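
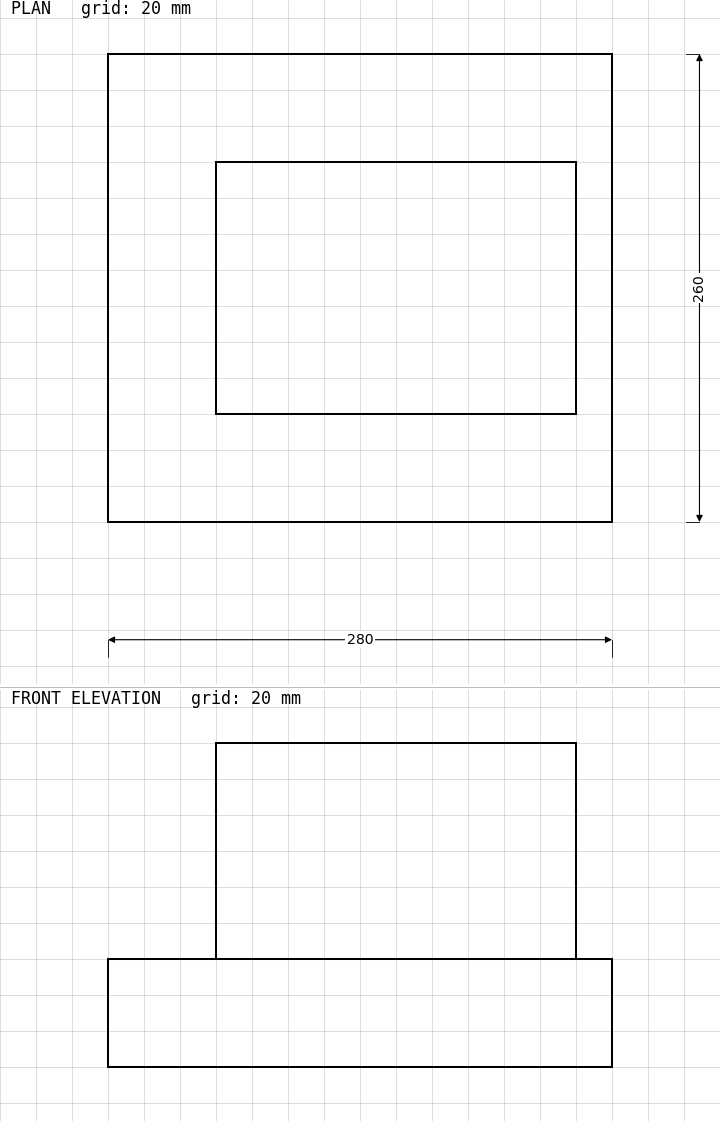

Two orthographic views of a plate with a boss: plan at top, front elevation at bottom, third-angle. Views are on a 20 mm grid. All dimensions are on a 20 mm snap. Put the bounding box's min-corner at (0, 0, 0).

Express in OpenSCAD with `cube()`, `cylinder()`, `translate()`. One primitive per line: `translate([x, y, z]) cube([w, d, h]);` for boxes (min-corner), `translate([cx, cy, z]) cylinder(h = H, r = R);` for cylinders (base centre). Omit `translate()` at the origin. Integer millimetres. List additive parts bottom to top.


cube([280, 260, 60]);
translate([60, 60, 60]) cube([200, 140, 120]);


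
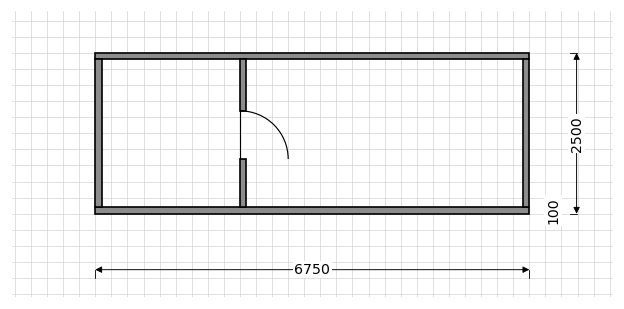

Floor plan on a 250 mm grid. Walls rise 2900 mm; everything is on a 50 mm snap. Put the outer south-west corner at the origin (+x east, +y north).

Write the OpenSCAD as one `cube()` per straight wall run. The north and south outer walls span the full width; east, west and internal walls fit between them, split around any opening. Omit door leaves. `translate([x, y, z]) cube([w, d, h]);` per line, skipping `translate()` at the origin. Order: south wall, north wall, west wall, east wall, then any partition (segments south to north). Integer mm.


cube([6750, 100, 2900]);
translate([0, 2400, 0]) cube([6750, 100, 2900]);
translate([0, 100, 0]) cube([100, 2300, 2900]);
translate([6650, 100, 0]) cube([100, 2300, 2900]);
translate([2250, 100, 0]) cube([100, 750, 2900]);
translate([2250, 1600, 0]) cube([100, 800, 2900]);


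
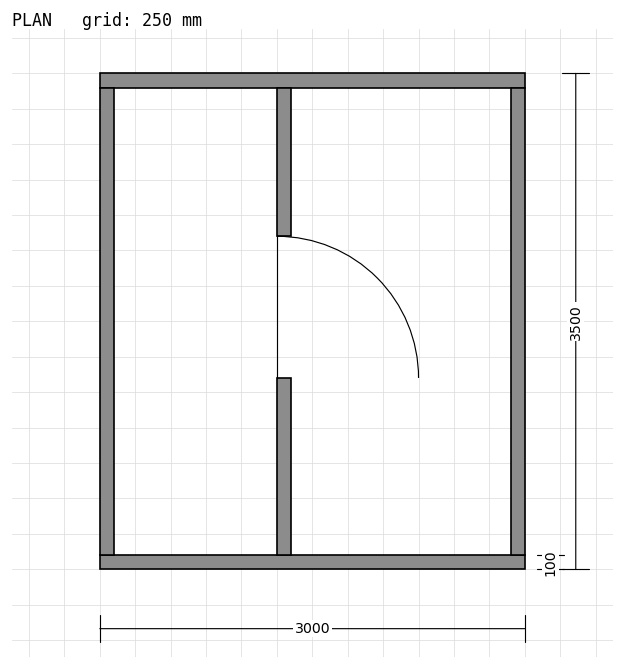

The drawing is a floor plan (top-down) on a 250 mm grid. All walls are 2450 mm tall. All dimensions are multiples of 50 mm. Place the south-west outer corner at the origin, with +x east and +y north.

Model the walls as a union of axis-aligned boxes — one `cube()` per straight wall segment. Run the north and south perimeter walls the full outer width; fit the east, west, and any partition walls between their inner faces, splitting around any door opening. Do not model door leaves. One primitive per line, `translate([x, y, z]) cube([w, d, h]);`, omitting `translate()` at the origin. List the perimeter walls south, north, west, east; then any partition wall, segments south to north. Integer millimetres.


cube([3000, 100, 2450]);
translate([0, 3400, 0]) cube([3000, 100, 2450]);
translate([0, 100, 0]) cube([100, 3300, 2450]);
translate([2900, 100, 0]) cube([100, 3300, 2450]);
translate([1250, 100, 0]) cube([100, 1250, 2450]);
translate([1250, 2350, 0]) cube([100, 1050, 2450]);


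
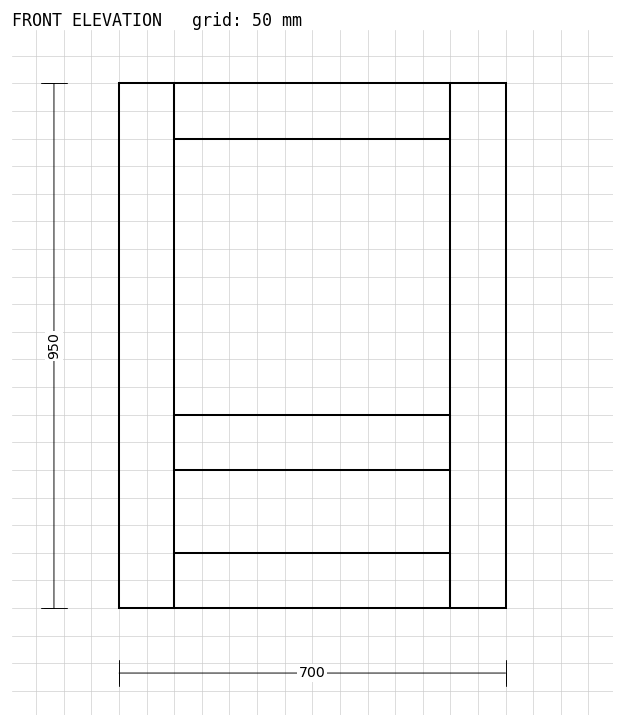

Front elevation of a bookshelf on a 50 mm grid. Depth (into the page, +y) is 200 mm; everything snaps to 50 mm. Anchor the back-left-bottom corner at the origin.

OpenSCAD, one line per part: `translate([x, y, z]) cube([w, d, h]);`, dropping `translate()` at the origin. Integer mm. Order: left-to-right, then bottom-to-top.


cube([100, 200, 950]);
translate([100, 0, 0]) cube([500, 200, 100]);
translate([100, 0, 250]) cube([500, 200, 100]);
translate([100, 0, 850]) cube([500, 200, 100]);
translate([600, 0, 0]) cube([100, 200, 950]);


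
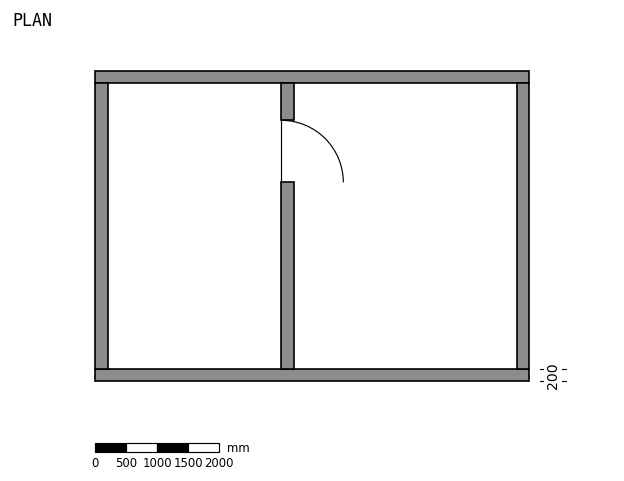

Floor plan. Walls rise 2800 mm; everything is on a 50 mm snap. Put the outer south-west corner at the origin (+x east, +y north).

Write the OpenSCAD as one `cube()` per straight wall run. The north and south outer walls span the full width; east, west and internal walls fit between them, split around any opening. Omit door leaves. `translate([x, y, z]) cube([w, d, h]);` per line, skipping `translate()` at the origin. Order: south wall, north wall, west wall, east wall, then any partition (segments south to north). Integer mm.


cube([7000, 200, 2800]);
translate([0, 4800, 0]) cube([7000, 200, 2800]);
translate([0, 200, 0]) cube([200, 4600, 2800]);
translate([6800, 200, 0]) cube([200, 4600, 2800]);
translate([3000, 200, 0]) cube([200, 3000, 2800]);
translate([3000, 4200, 0]) cube([200, 600, 2800]);


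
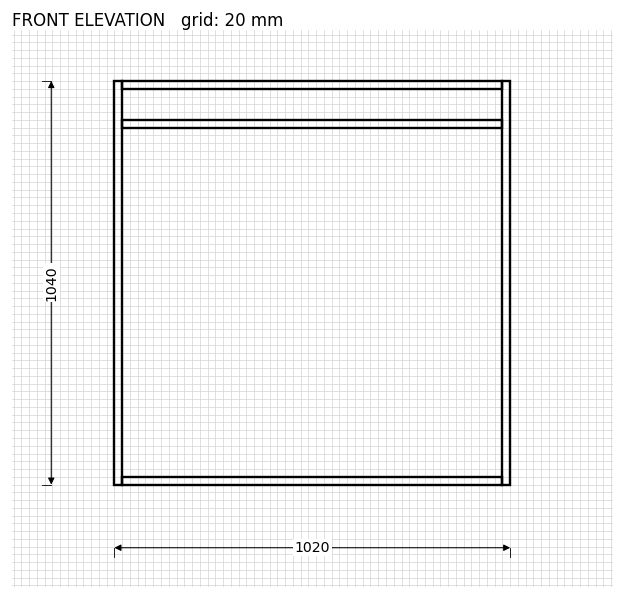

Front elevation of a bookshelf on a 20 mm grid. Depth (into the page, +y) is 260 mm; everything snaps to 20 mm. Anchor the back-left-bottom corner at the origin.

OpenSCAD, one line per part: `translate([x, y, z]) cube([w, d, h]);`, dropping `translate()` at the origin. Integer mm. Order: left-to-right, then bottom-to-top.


cube([20, 260, 1040]);
translate([20, 0, 0]) cube([980, 260, 20]);
translate([20, 0, 920]) cube([980, 260, 20]);
translate([20, 0, 1020]) cube([980, 260, 20]);
translate([1000, 0, 0]) cube([20, 260, 1040]);


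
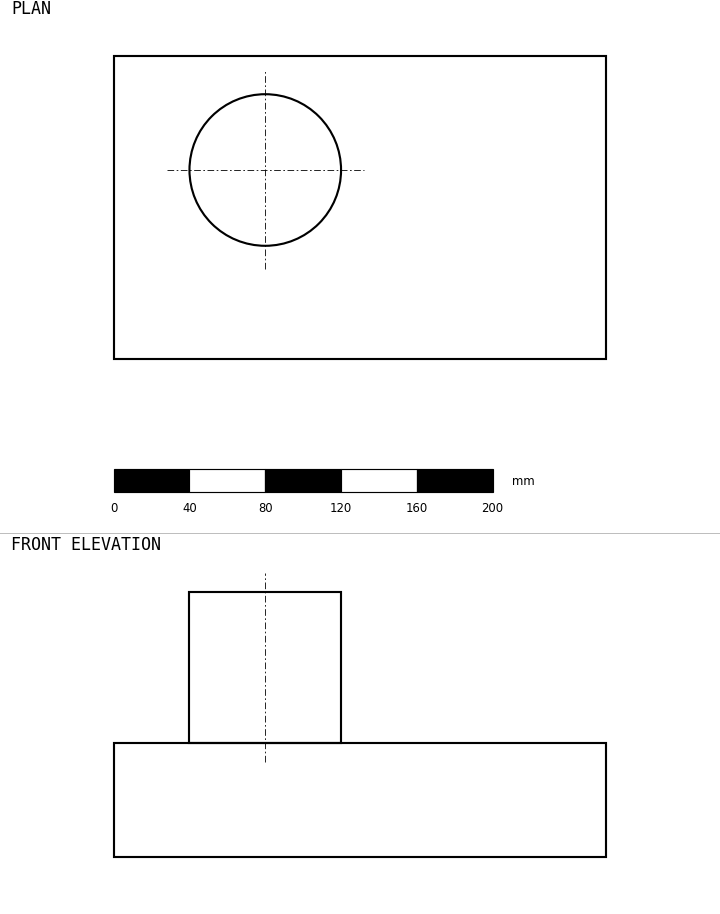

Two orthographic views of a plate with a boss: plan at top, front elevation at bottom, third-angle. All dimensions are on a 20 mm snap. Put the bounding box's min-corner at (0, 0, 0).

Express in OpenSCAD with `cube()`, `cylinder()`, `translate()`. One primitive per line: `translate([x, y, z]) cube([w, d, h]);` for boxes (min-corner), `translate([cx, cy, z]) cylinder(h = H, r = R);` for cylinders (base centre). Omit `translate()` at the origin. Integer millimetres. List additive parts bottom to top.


cube([260, 160, 60]);
translate([80, 100, 60]) cylinder(h = 80, r = 40);


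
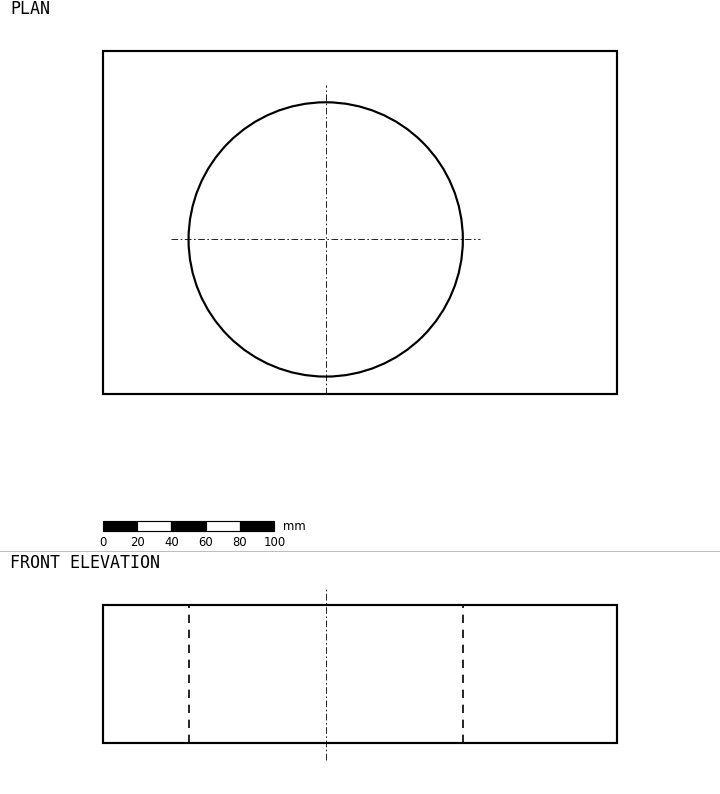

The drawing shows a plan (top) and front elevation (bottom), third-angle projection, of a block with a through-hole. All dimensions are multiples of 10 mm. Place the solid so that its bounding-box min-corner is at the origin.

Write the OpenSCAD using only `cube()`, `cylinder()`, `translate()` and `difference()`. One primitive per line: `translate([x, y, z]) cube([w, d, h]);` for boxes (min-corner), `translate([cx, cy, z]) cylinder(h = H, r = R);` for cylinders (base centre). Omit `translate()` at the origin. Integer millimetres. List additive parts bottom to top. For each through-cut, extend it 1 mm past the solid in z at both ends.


difference() {
  cube([300, 200, 80]);
  translate([130, 90, -1]) cylinder(h = 82, r = 80);
}


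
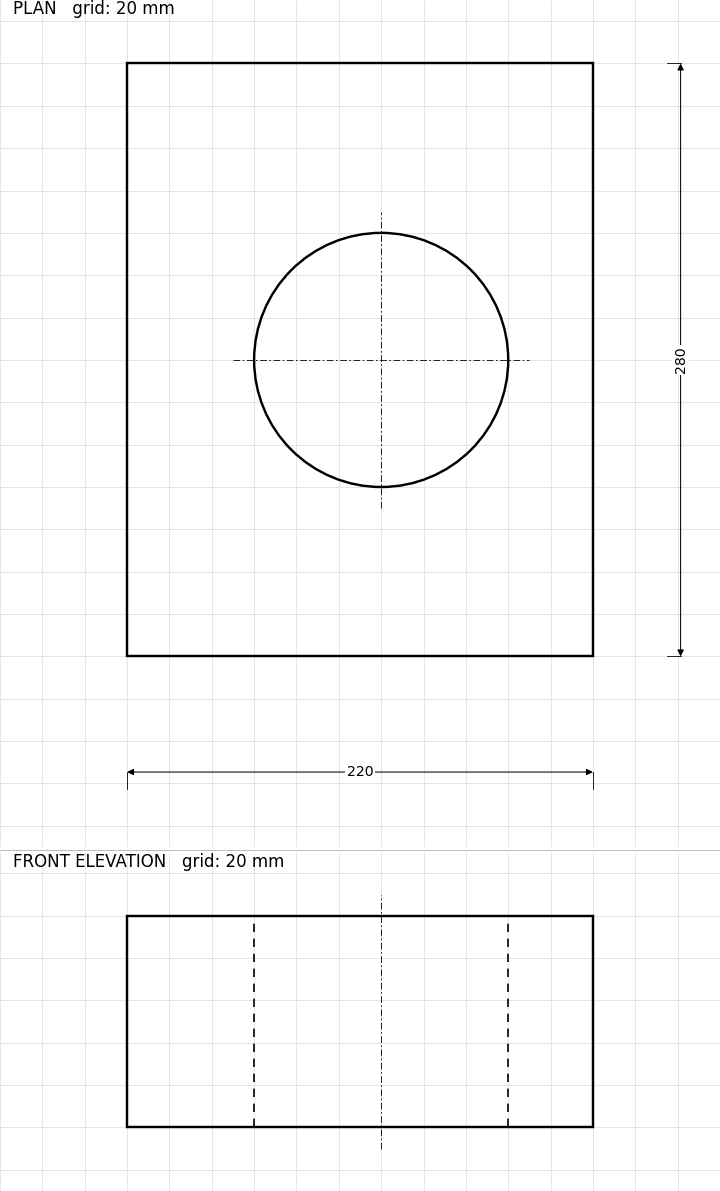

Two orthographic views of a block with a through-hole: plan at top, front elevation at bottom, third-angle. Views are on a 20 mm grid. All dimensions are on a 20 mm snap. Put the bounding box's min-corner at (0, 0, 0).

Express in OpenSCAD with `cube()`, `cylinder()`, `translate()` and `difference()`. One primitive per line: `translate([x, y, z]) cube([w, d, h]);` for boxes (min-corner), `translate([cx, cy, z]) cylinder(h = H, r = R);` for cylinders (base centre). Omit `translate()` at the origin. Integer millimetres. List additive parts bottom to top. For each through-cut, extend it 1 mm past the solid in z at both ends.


difference() {
  cube([220, 280, 100]);
  translate([120, 140, -1]) cylinder(h = 102, r = 60);
}


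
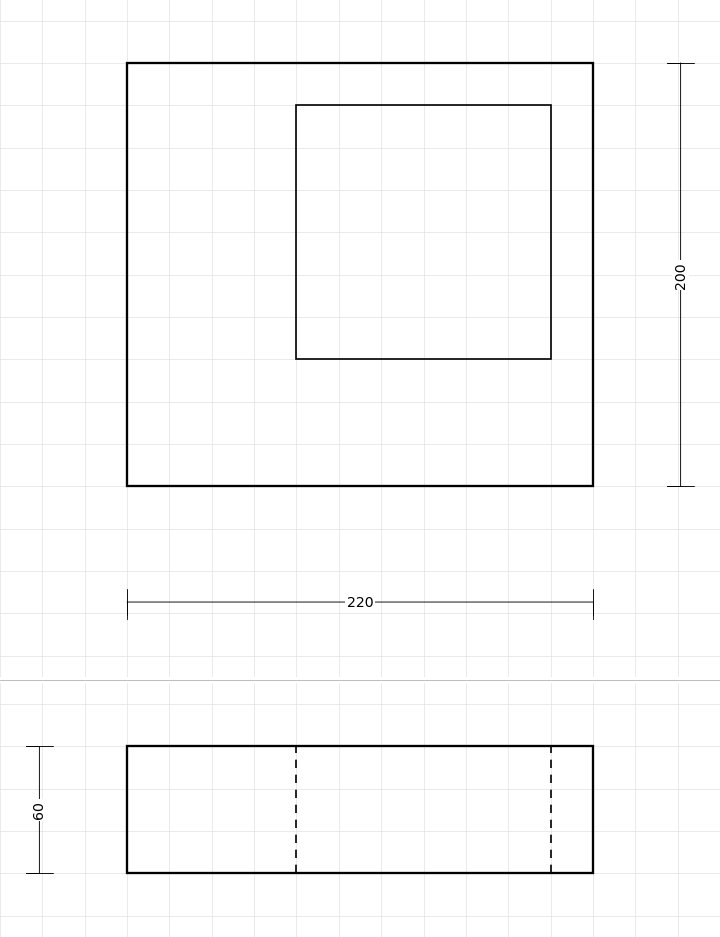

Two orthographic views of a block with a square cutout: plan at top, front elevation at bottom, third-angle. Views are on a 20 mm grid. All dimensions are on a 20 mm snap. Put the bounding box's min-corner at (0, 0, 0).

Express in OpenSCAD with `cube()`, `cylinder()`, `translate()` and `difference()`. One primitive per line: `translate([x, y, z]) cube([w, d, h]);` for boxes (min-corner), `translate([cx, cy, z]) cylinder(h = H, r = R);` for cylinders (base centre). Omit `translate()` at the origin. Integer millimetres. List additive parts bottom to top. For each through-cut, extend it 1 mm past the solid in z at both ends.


difference() {
  cube([220, 200, 60]);
  translate([80, 60, -1]) cube([120, 120, 62]);
}


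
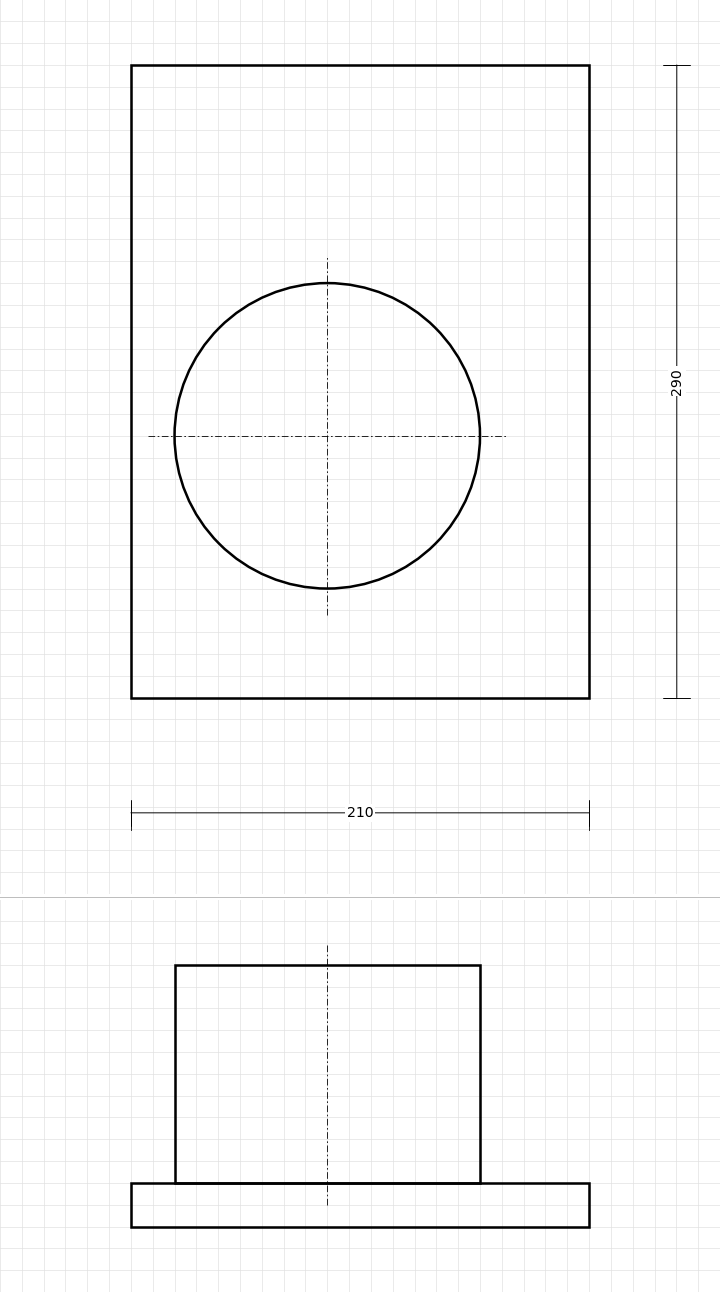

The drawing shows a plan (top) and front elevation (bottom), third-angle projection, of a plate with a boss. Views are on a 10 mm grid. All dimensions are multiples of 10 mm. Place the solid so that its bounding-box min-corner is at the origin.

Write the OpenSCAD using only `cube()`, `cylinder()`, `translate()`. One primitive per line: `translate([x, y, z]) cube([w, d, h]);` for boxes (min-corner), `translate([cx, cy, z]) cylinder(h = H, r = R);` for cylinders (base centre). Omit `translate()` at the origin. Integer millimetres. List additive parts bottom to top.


cube([210, 290, 20]);
translate([90, 120, 20]) cylinder(h = 100, r = 70);


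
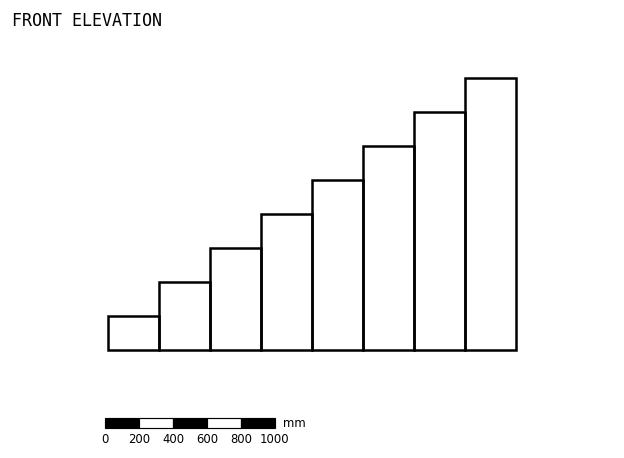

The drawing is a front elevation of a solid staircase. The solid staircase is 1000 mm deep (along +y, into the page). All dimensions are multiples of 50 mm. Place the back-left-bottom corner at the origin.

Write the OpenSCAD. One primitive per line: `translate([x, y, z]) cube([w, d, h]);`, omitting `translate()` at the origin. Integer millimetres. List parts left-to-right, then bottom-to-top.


cube([300, 1000, 200]);
translate([300, 0, 0]) cube([300, 1000, 400]);
translate([600, 0, 0]) cube([300, 1000, 600]);
translate([900, 0, 0]) cube([300, 1000, 800]);
translate([1200, 0, 0]) cube([300, 1000, 1000]);
translate([1500, 0, 0]) cube([300, 1000, 1200]);
translate([1800, 0, 0]) cube([300, 1000, 1400]);
translate([2100, 0, 0]) cube([300, 1000, 1600]);


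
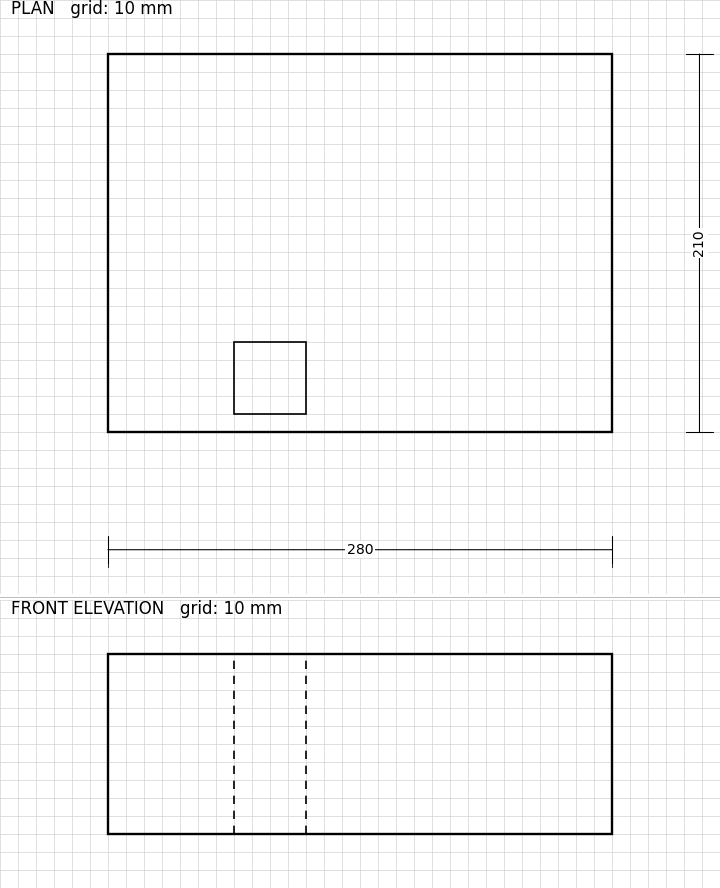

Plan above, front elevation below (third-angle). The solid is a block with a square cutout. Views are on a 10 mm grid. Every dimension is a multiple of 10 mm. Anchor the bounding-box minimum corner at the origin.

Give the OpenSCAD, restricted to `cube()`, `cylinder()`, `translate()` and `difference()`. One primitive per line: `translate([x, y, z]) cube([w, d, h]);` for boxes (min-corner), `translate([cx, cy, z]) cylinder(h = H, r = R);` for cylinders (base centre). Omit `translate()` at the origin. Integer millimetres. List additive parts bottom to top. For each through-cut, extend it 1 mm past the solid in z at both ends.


difference() {
  cube([280, 210, 100]);
  translate([70, 10, -1]) cube([40, 40, 102]);
}


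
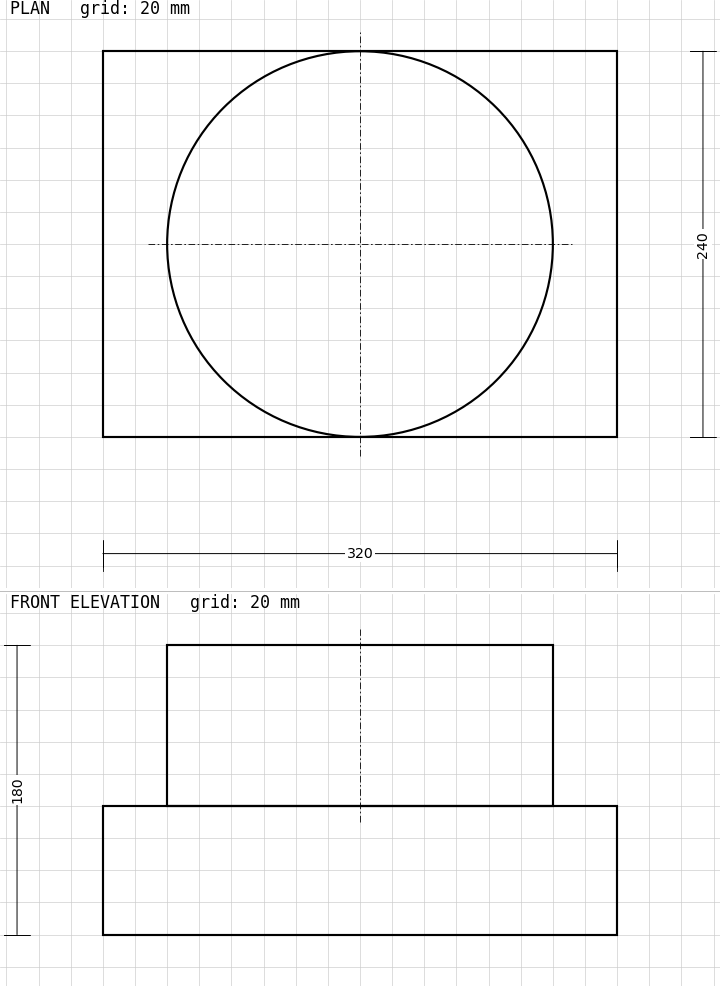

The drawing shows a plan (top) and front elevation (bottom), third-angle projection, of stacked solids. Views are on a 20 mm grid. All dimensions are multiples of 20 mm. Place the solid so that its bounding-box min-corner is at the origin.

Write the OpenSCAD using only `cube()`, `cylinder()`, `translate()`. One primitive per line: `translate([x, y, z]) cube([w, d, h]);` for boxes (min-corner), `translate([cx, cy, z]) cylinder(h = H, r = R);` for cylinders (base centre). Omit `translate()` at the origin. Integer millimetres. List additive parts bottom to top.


cube([320, 240, 80]);
translate([160, 120, 80]) cylinder(h = 100, r = 120);


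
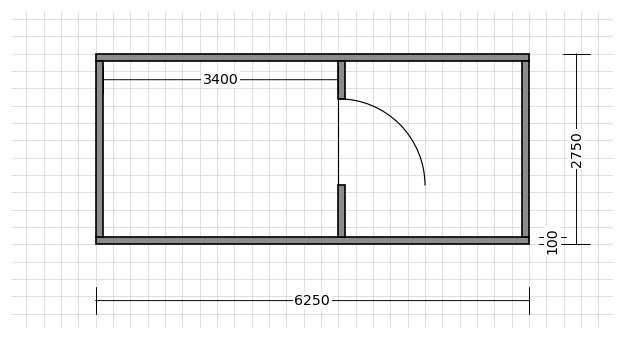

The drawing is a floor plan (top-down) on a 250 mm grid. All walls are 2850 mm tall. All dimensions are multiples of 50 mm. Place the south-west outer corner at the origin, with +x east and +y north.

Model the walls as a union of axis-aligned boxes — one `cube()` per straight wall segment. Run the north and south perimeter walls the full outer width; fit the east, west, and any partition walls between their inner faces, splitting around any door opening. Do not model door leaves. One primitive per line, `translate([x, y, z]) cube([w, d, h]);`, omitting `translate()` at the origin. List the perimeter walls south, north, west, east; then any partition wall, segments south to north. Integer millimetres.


cube([6250, 100, 2850]);
translate([0, 2650, 0]) cube([6250, 100, 2850]);
translate([0, 100, 0]) cube([100, 2550, 2850]);
translate([6150, 100, 0]) cube([100, 2550, 2850]);
translate([3500, 100, 0]) cube([100, 750, 2850]);
translate([3500, 2100, 0]) cube([100, 550, 2850]);


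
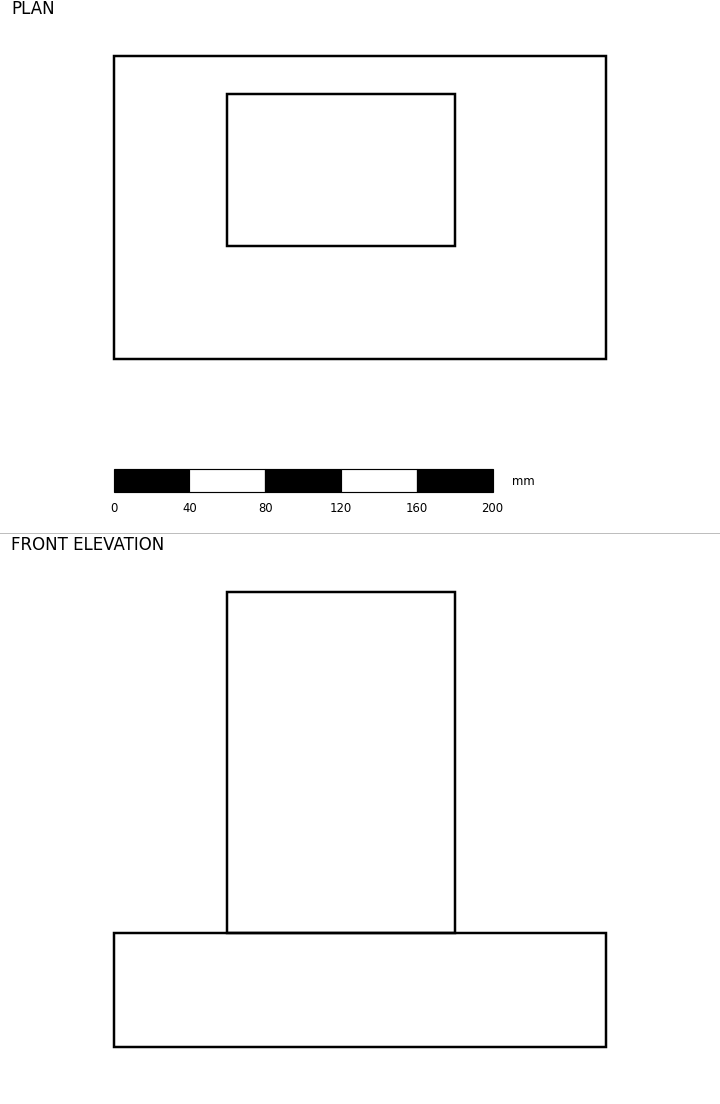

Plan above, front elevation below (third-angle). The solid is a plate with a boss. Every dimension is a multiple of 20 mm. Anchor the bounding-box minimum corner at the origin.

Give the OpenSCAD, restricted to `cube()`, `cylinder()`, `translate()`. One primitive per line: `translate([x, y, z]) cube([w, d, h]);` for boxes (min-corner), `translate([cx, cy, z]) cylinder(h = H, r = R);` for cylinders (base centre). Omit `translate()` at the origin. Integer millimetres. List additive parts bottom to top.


cube([260, 160, 60]);
translate([60, 60, 60]) cube([120, 80, 180]);


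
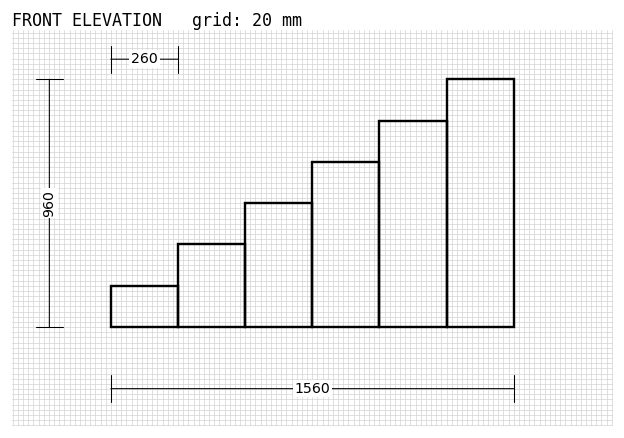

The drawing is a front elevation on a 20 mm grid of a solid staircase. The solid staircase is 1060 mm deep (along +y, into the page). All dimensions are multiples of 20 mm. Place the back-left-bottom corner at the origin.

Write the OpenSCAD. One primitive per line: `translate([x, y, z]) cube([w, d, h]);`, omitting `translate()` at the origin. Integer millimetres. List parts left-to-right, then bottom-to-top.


cube([260, 1060, 160]);
translate([260, 0, 0]) cube([260, 1060, 320]);
translate([520, 0, 0]) cube([260, 1060, 480]);
translate([780, 0, 0]) cube([260, 1060, 640]);
translate([1040, 0, 0]) cube([260, 1060, 800]);
translate([1300, 0, 0]) cube([260, 1060, 960]);


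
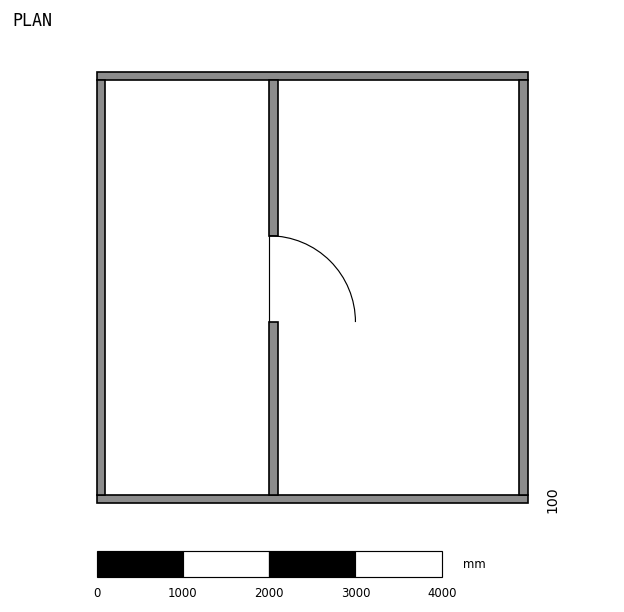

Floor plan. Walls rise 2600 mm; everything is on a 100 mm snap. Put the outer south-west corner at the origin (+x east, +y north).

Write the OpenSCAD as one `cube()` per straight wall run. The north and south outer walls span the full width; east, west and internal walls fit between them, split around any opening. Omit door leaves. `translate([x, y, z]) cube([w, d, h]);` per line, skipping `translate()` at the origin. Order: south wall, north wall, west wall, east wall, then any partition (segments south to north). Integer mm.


cube([5000, 100, 2600]);
translate([0, 4900, 0]) cube([5000, 100, 2600]);
translate([0, 100, 0]) cube([100, 4800, 2600]);
translate([4900, 100, 0]) cube([100, 4800, 2600]);
translate([2000, 100, 0]) cube([100, 2000, 2600]);
translate([2000, 3100, 0]) cube([100, 1800, 2600]);


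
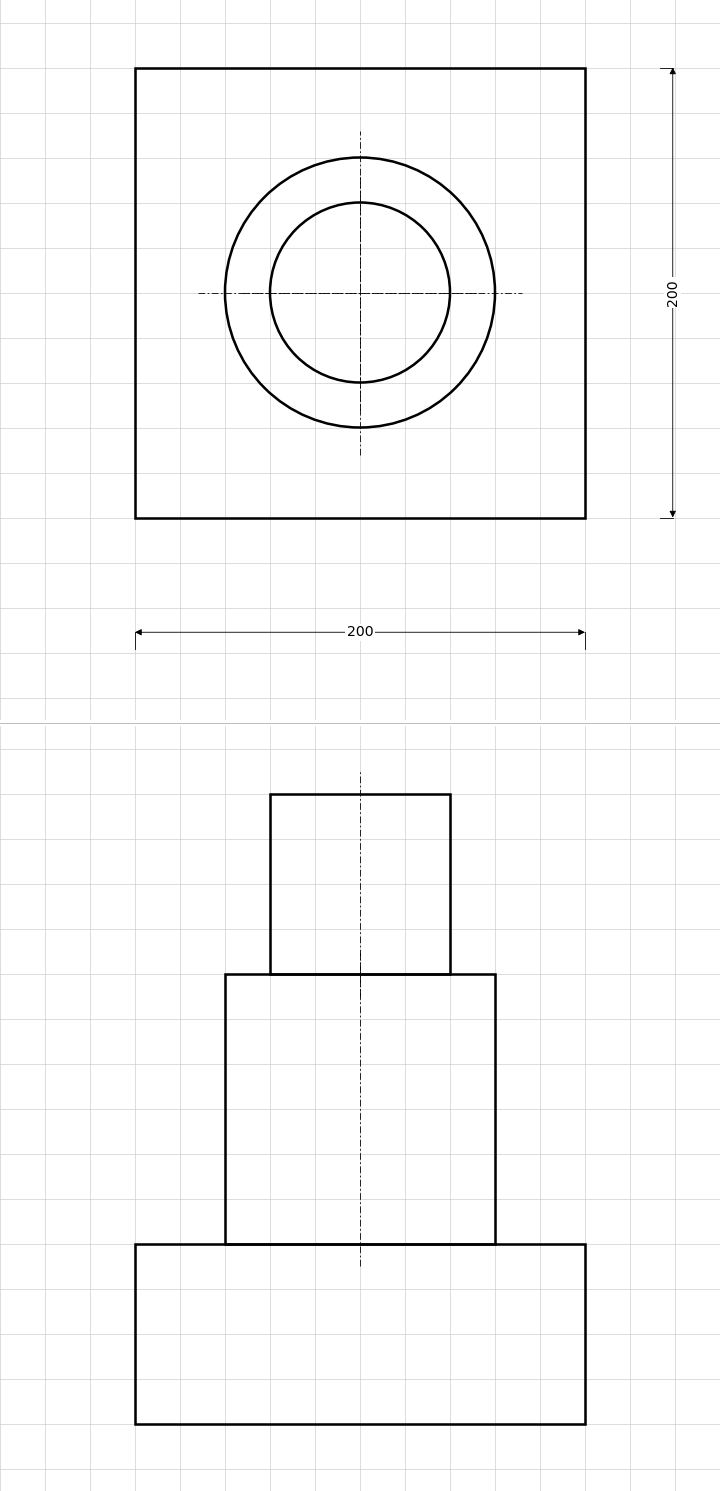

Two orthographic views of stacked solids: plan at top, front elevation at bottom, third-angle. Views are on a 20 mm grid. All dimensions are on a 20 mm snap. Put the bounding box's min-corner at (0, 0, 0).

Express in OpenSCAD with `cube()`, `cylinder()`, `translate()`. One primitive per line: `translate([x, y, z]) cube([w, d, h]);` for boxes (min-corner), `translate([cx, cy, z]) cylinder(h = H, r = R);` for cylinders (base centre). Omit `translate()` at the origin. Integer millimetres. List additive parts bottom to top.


cube([200, 200, 80]);
translate([100, 100, 80]) cylinder(h = 120, r = 60);
translate([100, 100, 200]) cylinder(h = 80, r = 40);


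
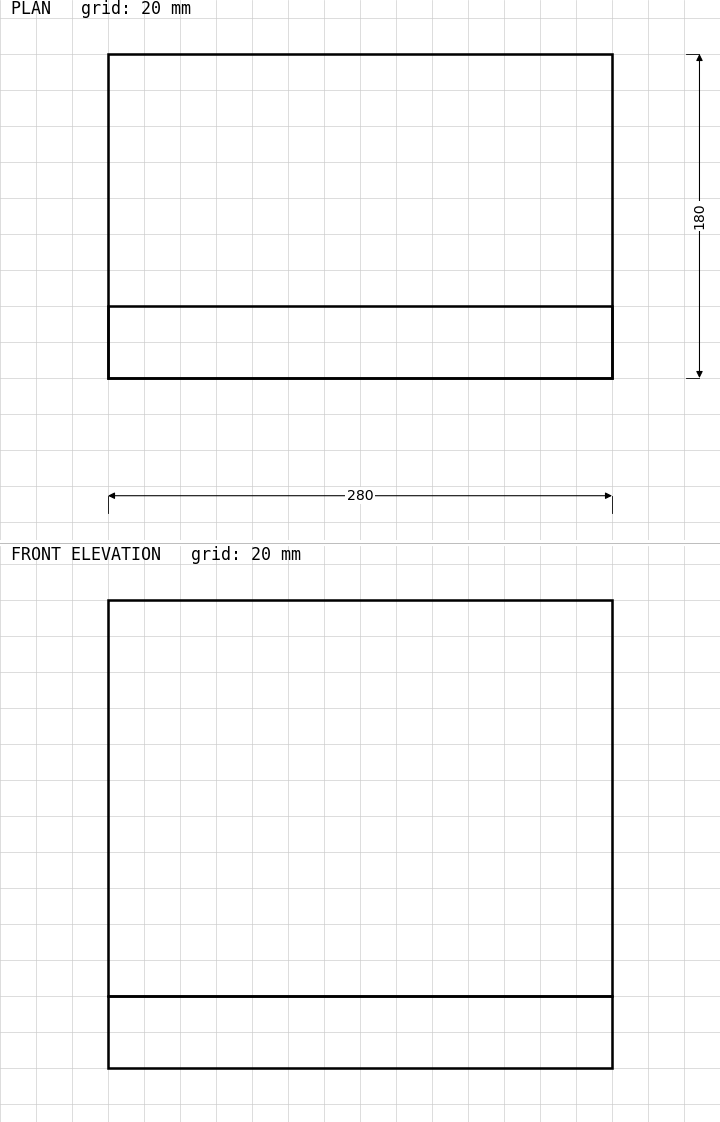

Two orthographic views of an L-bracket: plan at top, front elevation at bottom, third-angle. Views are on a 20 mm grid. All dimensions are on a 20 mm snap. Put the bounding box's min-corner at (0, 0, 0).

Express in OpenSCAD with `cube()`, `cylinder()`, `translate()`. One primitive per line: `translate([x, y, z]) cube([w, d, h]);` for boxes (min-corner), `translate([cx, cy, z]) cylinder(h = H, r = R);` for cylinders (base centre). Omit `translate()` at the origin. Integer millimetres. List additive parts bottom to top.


cube([280, 180, 40]);
translate([0, 0, 40]) cube([280, 40, 220]);


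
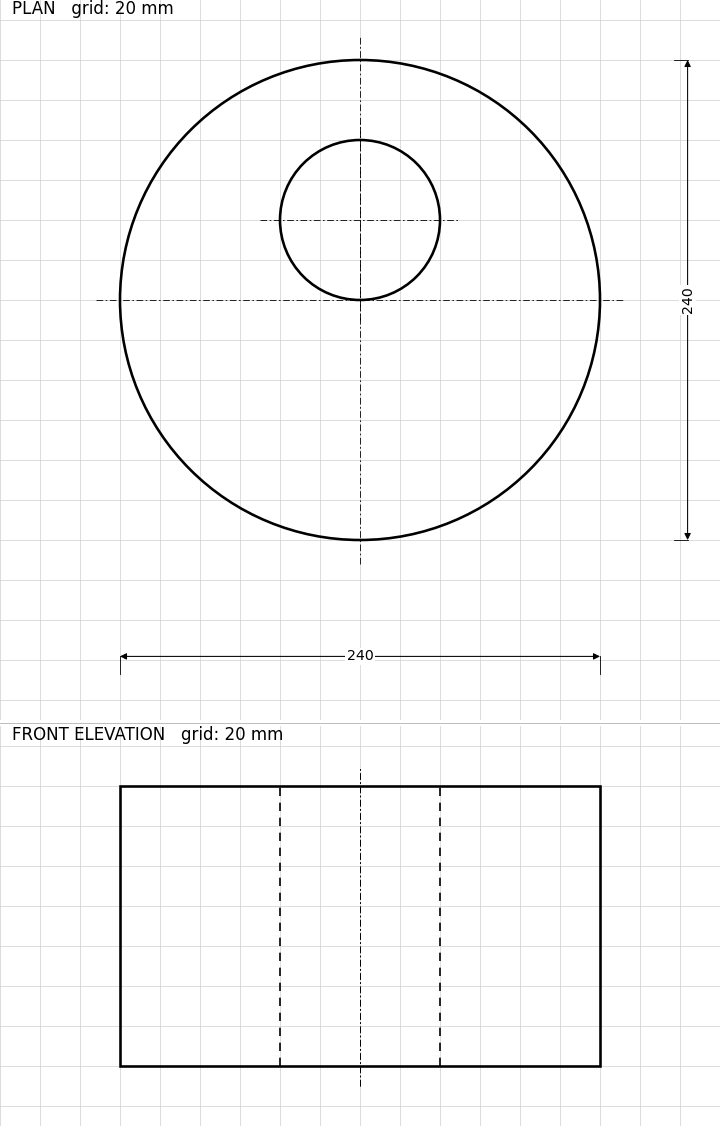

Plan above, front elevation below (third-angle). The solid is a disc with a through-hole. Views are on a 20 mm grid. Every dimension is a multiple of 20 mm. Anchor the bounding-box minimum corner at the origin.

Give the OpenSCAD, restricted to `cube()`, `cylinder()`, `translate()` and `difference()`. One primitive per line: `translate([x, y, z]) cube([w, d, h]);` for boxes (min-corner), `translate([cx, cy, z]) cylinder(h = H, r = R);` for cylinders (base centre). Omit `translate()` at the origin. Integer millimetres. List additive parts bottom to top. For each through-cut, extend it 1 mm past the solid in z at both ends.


difference() {
  translate([120, 120, 0]) cylinder(h = 140, r = 120);
  translate([120, 160, -1]) cylinder(h = 142, r = 40);
}


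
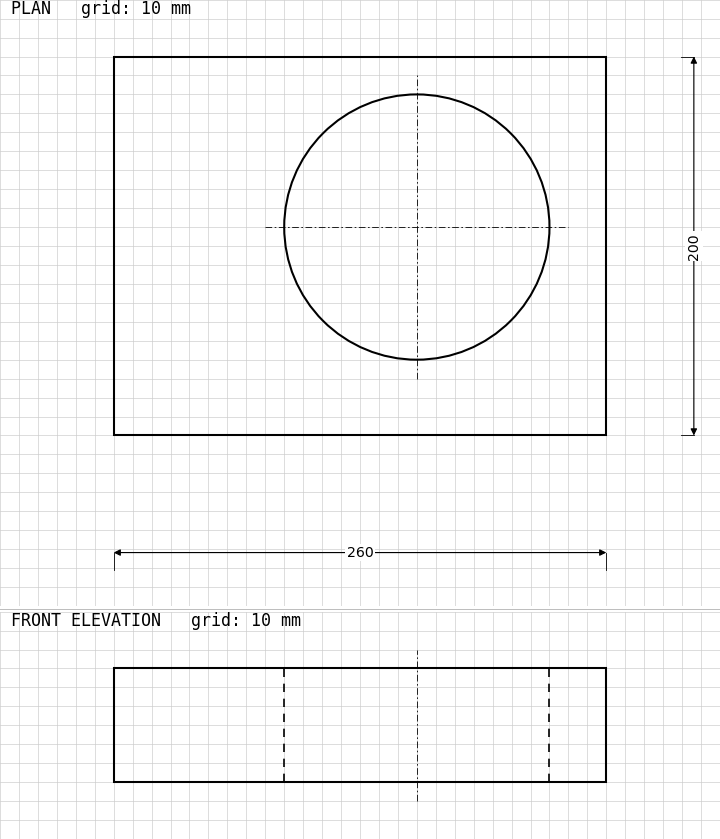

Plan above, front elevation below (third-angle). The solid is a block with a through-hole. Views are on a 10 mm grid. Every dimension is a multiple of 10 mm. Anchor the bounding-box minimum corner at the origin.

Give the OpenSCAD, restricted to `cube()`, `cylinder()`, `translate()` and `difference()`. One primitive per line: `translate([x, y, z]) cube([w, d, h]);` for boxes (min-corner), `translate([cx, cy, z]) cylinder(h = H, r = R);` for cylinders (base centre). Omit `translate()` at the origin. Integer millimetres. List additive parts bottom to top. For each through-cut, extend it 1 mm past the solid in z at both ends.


difference() {
  cube([260, 200, 60]);
  translate([160, 110, -1]) cylinder(h = 62, r = 70);
}


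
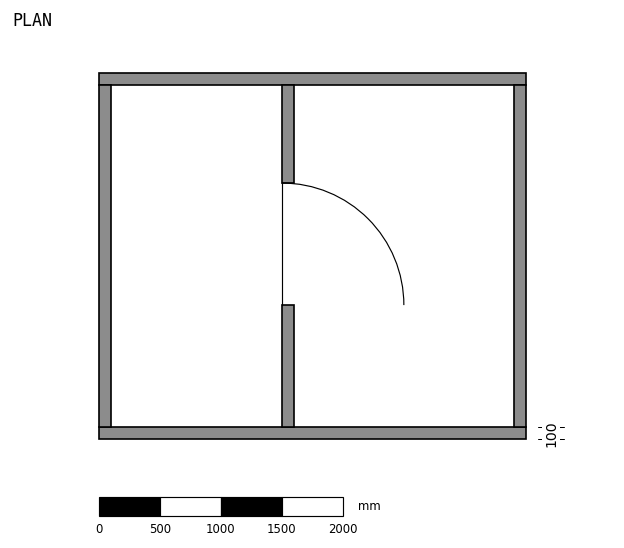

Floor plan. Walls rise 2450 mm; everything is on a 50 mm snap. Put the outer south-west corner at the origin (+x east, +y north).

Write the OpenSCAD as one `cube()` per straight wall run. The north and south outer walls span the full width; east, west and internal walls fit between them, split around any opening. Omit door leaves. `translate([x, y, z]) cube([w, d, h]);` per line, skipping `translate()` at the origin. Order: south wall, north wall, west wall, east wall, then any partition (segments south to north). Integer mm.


cube([3500, 100, 2450]);
translate([0, 2900, 0]) cube([3500, 100, 2450]);
translate([0, 100, 0]) cube([100, 2800, 2450]);
translate([3400, 100, 0]) cube([100, 2800, 2450]);
translate([1500, 100, 0]) cube([100, 1000, 2450]);
translate([1500, 2100, 0]) cube([100, 800, 2450]);


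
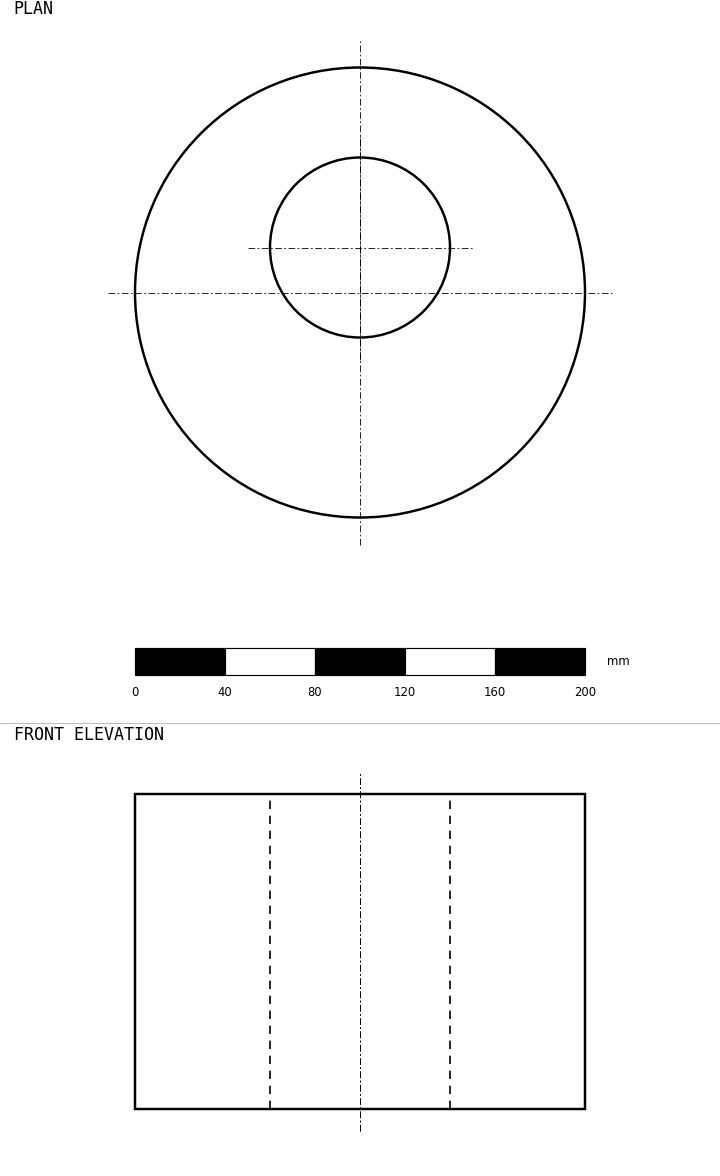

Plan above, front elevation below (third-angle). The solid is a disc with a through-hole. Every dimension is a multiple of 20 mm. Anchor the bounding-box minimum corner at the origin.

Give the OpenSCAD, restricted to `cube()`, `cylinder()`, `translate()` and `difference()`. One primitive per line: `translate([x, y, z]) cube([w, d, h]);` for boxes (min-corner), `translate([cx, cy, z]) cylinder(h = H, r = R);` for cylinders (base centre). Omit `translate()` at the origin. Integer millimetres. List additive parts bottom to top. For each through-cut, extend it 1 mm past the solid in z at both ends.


difference() {
  translate([100, 100, 0]) cylinder(h = 140, r = 100);
  translate([100, 120, -1]) cylinder(h = 142, r = 40);
}


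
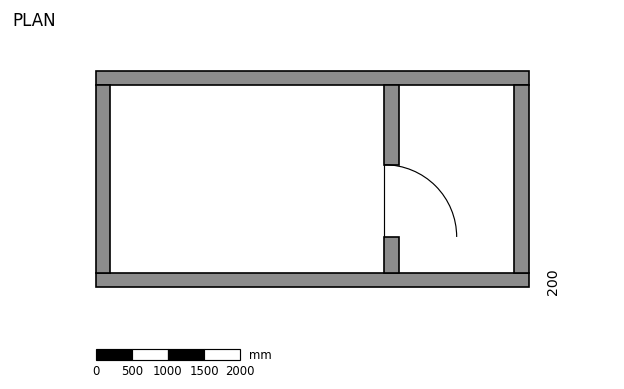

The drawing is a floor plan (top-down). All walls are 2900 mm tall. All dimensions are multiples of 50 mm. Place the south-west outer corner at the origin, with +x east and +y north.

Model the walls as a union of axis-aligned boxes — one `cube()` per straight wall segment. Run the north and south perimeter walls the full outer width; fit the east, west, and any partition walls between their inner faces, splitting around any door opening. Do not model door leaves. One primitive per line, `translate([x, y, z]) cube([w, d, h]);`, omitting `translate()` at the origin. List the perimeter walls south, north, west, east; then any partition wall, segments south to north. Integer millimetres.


cube([6000, 200, 2900]);
translate([0, 2800, 0]) cube([6000, 200, 2900]);
translate([0, 200, 0]) cube([200, 2600, 2900]);
translate([5800, 200, 0]) cube([200, 2600, 2900]);
translate([4000, 200, 0]) cube([200, 500, 2900]);
translate([4000, 1700, 0]) cube([200, 1100, 2900]);


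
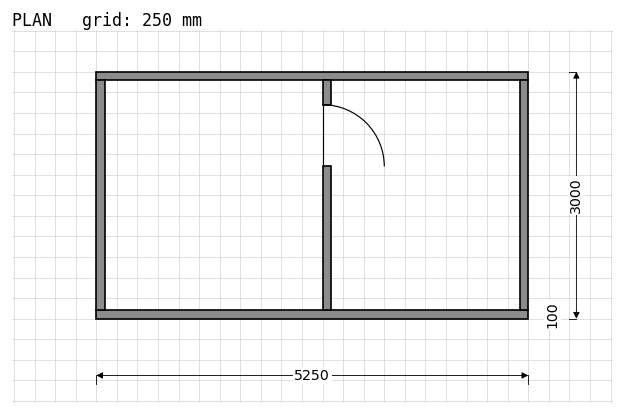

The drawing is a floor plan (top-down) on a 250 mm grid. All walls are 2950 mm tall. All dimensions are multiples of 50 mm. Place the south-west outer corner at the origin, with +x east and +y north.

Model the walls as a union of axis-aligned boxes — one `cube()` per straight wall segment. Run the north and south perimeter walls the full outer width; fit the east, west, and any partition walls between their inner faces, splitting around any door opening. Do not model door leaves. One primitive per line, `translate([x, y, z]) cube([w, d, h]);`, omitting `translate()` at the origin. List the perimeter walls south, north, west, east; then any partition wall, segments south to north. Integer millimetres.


cube([5250, 100, 2950]);
translate([0, 2900, 0]) cube([5250, 100, 2950]);
translate([0, 100, 0]) cube([100, 2800, 2950]);
translate([5150, 100, 0]) cube([100, 2800, 2950]);
translate([2750, 100, 0]) cube([100, 1750, 2950]);
translate([2750, 2600, 0]) cube([100, 300, 2950]);


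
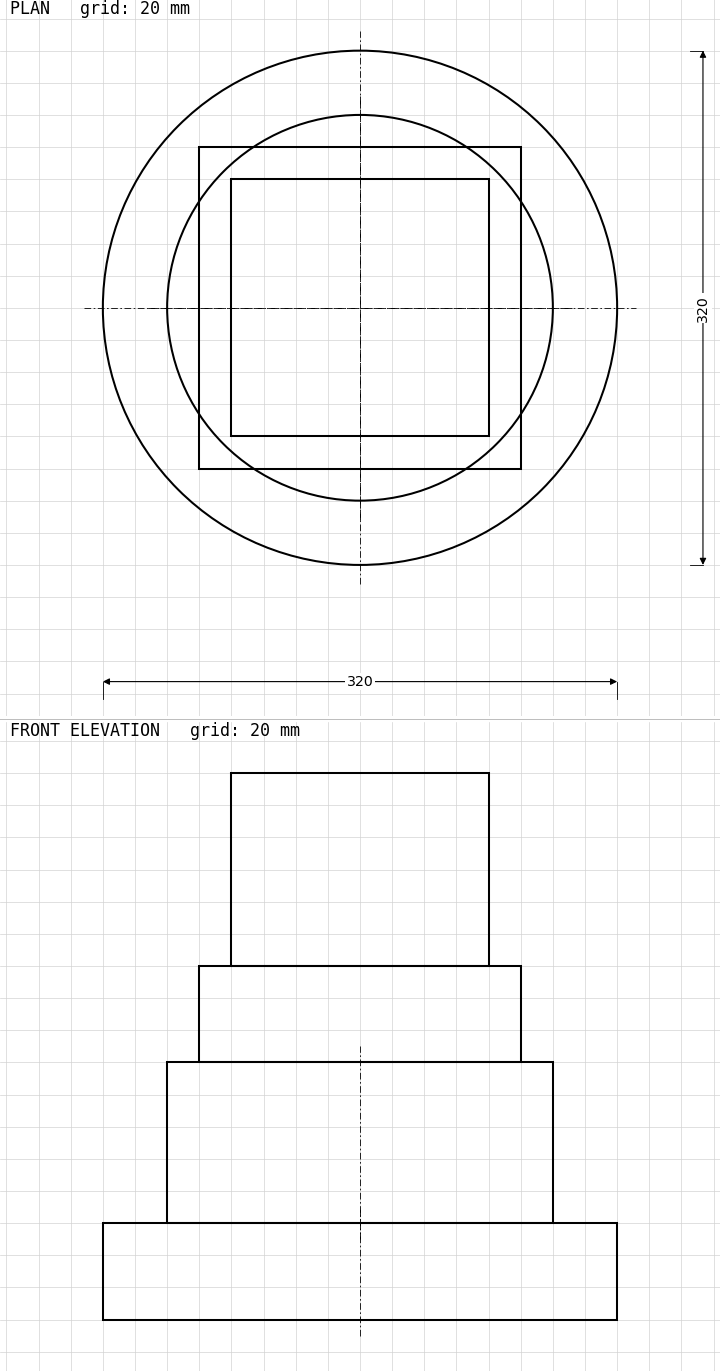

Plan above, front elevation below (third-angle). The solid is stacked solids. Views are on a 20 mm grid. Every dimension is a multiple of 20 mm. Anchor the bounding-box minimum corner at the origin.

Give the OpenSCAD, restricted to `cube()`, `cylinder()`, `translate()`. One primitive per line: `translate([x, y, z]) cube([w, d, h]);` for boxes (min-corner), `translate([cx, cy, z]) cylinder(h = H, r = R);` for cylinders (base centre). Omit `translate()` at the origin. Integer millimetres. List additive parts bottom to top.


translate([160, 160, 0]) cylinder(h = 60, r = 160);
translate([160, 160, 60]) cylinder(h = 100, r = 120);
translate([60, 60, 160]) cube([200, 200, 60]);
translate([80, 80, 220]) cube([160, 160, 120]);


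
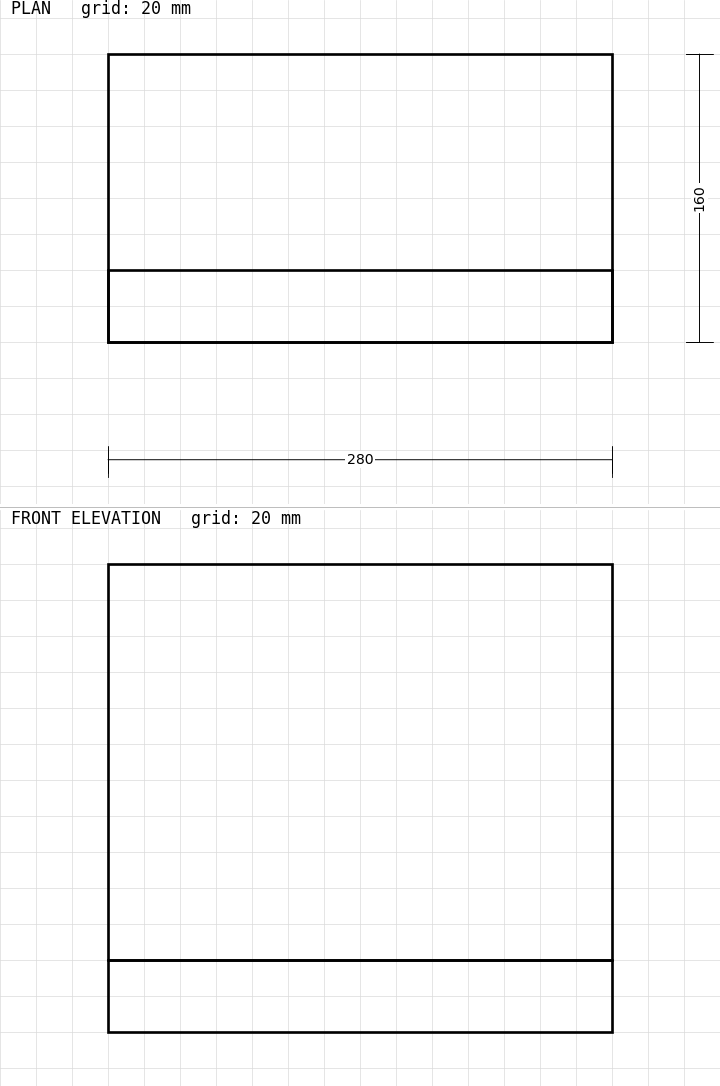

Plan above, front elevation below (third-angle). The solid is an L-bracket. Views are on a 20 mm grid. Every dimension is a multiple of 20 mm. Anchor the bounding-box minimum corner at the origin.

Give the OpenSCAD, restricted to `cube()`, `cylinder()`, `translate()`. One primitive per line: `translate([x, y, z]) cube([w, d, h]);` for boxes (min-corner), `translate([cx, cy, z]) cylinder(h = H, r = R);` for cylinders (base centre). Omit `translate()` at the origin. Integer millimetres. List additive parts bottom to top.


cube([280, 160, 40]);
translate([0, 0, 40]) cube([280, 40, 220]);


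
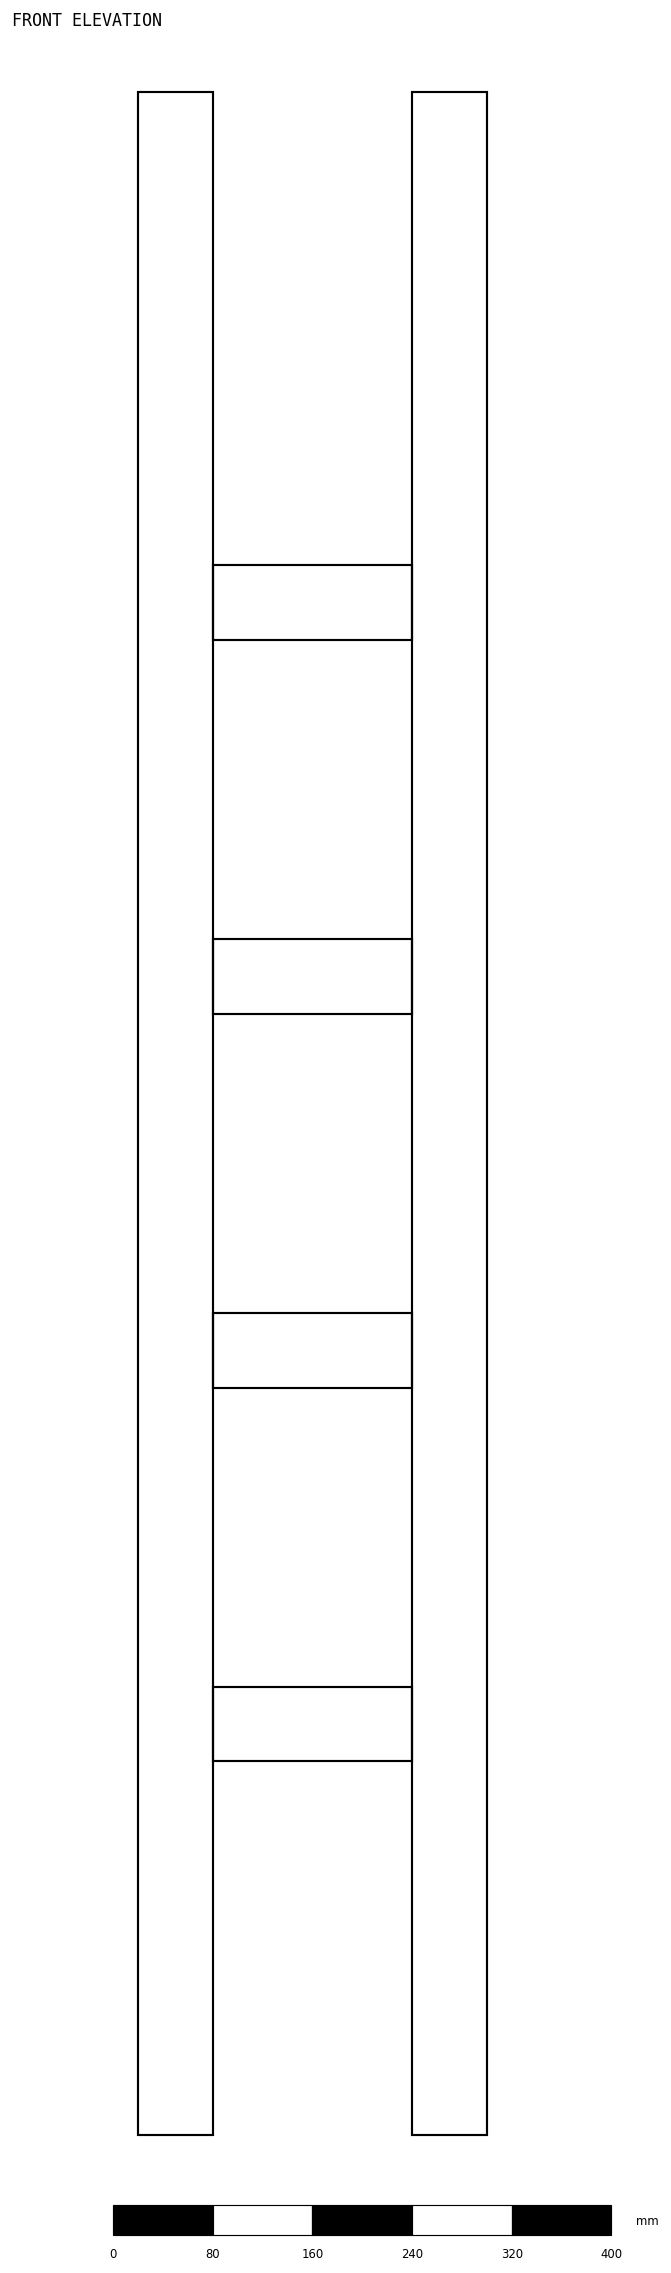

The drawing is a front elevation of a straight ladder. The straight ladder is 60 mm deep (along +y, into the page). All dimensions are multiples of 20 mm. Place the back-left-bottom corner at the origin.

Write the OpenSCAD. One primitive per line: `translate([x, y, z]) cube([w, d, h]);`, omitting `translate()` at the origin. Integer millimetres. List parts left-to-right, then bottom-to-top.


cube([60, 60, 1640]);
translate([60, 0, 300]) cube([160, 60, 60]);
translate([60, 0, 600]) cube([160, 60, 60]);
translate([60, 0, 900]) cube([160, 60, 60]);
translate([60, 0, 1200]) cube([160, 60, 60]);
translate([220, 0, 0]) cube([60, 60, 1640]);


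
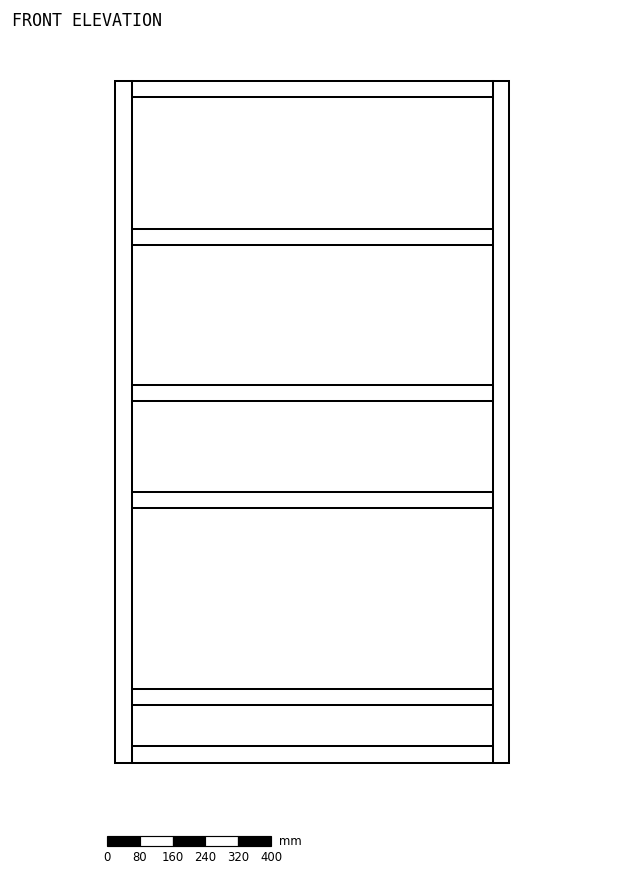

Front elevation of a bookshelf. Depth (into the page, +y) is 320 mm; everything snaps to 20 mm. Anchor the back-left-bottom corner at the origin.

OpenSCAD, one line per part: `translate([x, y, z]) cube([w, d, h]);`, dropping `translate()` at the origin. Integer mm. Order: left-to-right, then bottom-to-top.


cube([40, 320, 1660]);
translate([40, 0, 0]) cube([880, 320, 40]);
translate([40, 0, 140]) cube([880, 320, 40]);
translate([40, 0, 620]) cube([880, 320, 40]);
translate([40, 0, 880]) cube([880, 320, 40]);
translate([40, 0, 1260]) cube([880, 320, 40]);
translate([40, 0, 1620]) cube([880, 320, 40]);
translate([920, 0, 0]) cube([40, 320, 1660]);


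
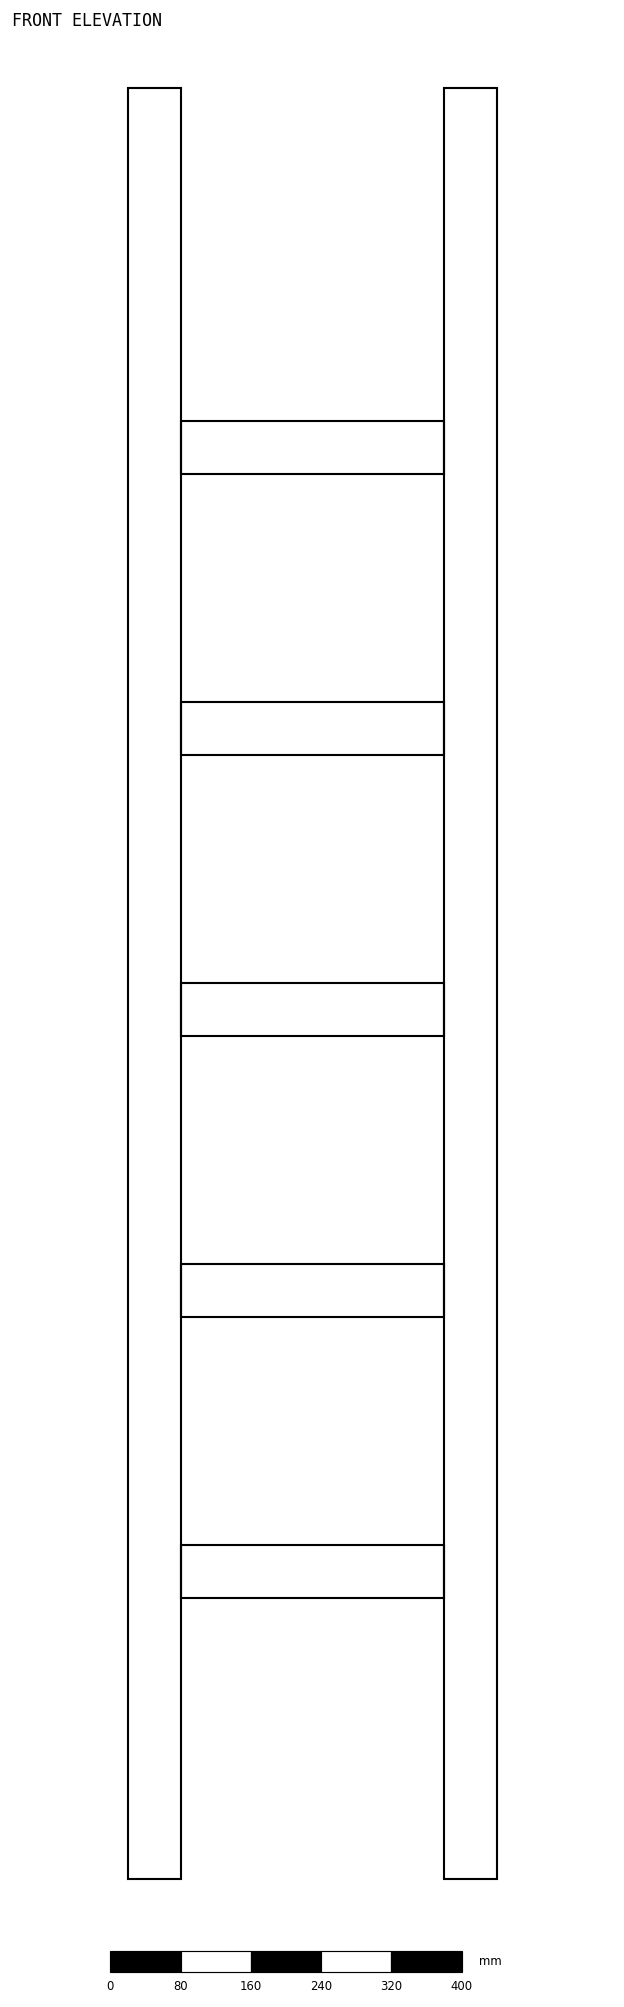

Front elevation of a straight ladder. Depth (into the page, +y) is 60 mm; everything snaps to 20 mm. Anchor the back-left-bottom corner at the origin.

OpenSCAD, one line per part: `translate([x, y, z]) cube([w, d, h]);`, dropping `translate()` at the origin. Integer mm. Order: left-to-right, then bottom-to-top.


cube([60, 60, 2040]);
translate([60, 0, 320]) cube([300, 60, 60]);
translate([60, 0, 640]) cube([300, 60, 60]);
translate([60, 0, 960]) cube([300, 60, 60]);
translate([60, 0, 1280]) cube([300, 60, 60]);
translate([60, 0, 1600]) cube([300, 60, 60]);
translate([360, 0, 0]) cube([60, 60, 2040]);


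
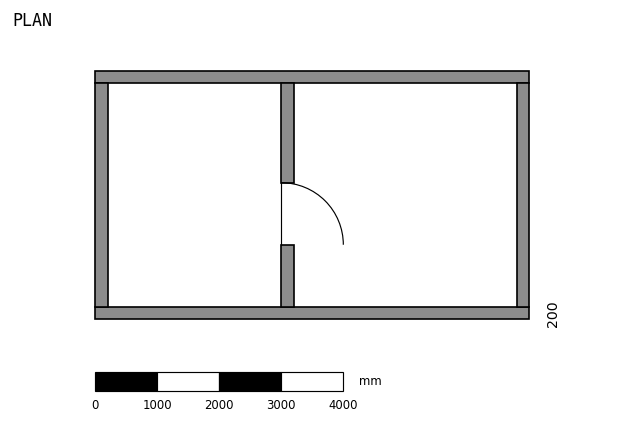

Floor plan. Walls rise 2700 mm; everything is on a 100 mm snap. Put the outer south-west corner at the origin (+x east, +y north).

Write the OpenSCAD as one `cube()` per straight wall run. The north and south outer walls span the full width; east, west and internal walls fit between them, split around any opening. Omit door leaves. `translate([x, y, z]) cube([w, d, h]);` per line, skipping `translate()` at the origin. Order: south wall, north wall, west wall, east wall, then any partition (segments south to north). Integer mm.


cube([7000, 200, 2700]);
translate([0, 3800, 0]) cube([7000, 200, 2700]);
translate([0, 200, 0]) cube([200, 3600, 2700]);
translate([6800, 200, 0]) cube([200, 3600, 2700]);
translate([3000, 200, 0]) cube([200, 1000, 2700]);
translate([3000, 2200, 0]) cube([200, 1600, 2700]);


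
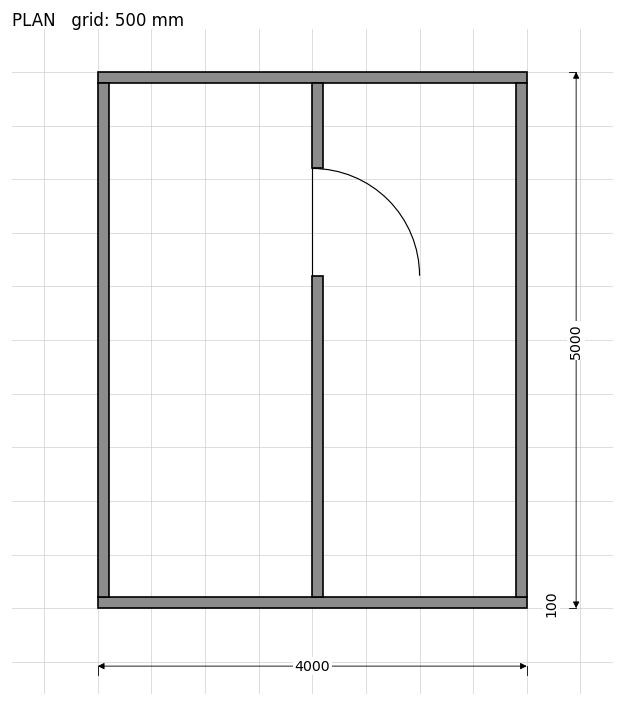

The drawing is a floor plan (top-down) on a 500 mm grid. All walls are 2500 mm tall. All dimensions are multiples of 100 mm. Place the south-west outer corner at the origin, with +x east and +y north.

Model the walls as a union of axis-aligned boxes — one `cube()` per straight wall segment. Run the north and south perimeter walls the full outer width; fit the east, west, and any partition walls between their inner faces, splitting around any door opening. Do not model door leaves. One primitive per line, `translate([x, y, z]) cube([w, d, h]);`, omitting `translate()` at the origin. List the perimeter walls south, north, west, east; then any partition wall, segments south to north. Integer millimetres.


cube([4000, 100, 2500]);
translate([0, 4900, 0]) cube([4000, 100, 2500]);
translate([0, 100, 0]) cube([100, 4800, 2500]);
translate([3900, 100, 0]) cube([100, 4800, 2500]);
translate([2000, 100, 0]) cube([100, 3000, 2500]);
translate([2000, 4100, 0]) cube([100, 800, 2500]);


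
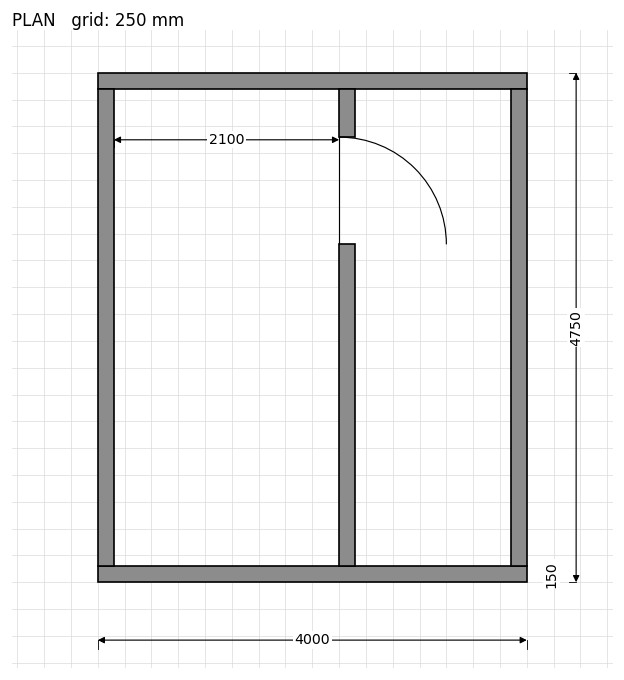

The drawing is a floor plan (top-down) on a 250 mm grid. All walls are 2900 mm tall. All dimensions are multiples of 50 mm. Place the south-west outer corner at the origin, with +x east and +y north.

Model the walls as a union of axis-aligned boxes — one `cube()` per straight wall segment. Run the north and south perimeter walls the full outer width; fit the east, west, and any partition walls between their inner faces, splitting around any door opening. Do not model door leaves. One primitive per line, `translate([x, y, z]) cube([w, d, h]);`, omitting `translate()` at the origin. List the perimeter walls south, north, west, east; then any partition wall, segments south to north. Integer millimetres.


cube([4000, 150, 2900]);
translate([0, 4600, 0]) cube([4000, 150, 2900]);
translate([0, 150, 0]) cube([150, 4450, 2900]);
translate([3850, 150, 0]) cube([150, 4450, 2900]);
translate([2250, 150, 0]) cube([150, 3000, 2900]);
translate([2250, 4150, 0]) cube([150, 450, 2900]);


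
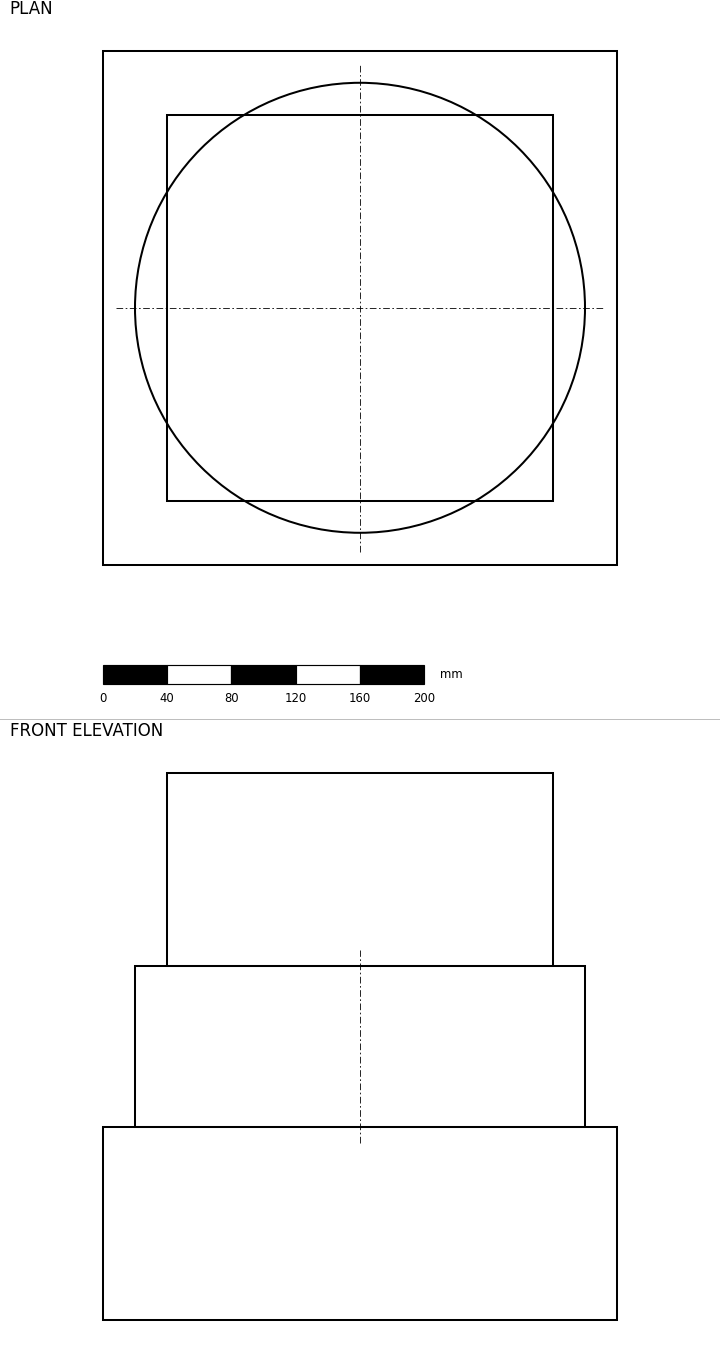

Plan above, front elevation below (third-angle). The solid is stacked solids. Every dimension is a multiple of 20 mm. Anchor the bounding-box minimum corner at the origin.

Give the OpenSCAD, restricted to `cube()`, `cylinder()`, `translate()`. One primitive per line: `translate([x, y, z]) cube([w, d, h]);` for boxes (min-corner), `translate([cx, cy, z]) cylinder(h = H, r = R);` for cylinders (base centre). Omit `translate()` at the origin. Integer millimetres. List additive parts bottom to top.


cube([320, 320, 120]);
translate([160, 160, 120]) cylinder(h = 100, r = 140);
translate([40, 40, 220]) cube([240, 240, 120]);
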